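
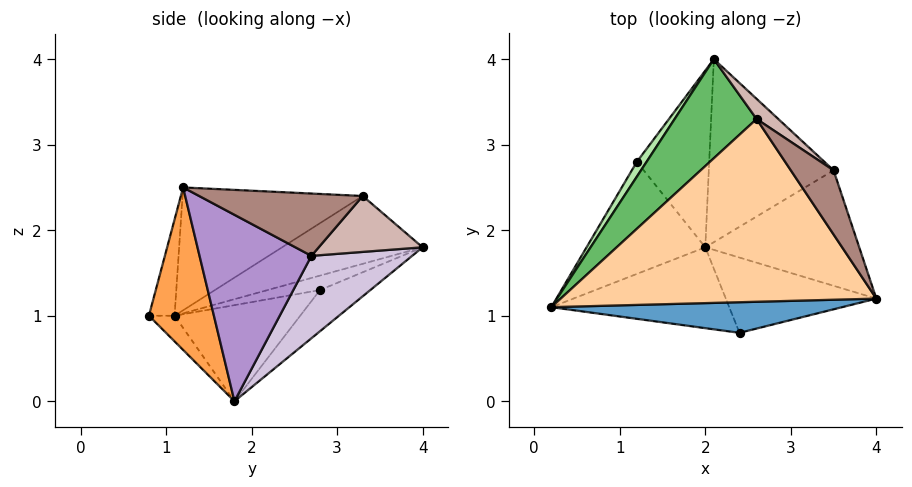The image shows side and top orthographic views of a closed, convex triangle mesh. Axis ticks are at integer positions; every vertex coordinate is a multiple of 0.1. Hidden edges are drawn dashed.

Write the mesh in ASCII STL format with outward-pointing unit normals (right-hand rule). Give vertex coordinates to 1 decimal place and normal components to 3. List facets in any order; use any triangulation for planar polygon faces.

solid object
 facet normal -0.125 -0.917 0.378
  outer loop
   vertex 2.4 0.8 1.0
   vertex 4.0 1.2 2.5
   vertex 0.2 1.1 1.0
  endloop
 endfacet
 facet normal -0.099 -0.723 -0.684
  outer loop
   vertex 2.4 0.8 1.0
   vertex 0.2 1.1 1.0
   vertex 2.0 1.8 0.0
  endloop
 endfacet
 facet normal 0.684 -0.360 -0.634
  outer loop
   vertex 2.4 0.8 1.0
   vertex 2.0 1.8 0.0
   vertex 4.0 1.2 2.5
  endloop
 endfacet
 facet normal -0.356 -0.194 0.914
  outer loop
   vertex 2.6 3.3 2.4
   vertex 0.2 1.1 1.0
   vertex 4.0 1.2 2.5
  endloop
 endfacet
 facet normal -0.624 0.201 0.755
  outer loop
   vertex 2.6 3.3 2.4
   vertex 2.1 4.0 1.8
   vertex 0.2 1.1 1.0
  endloop
 endfacet
 facet normal -0.773 0.363 0.521
  outer loop
   vertex 1.2 2.8 1.3
   vertex 0.2 1.1 1.0
   vertex 2.1 4.0 1.8
  endloop
 endfacet
 facet normal -0.561 0.452 -0.693
  outer loop
   vertex 1.2 2.8 1.3
   vertex 2.0 1.8 0.0
   vertex 0.2 1.1 1.0
  endloop
 endfacet
 facet normal -0.399 0.591 -0.701
  outer loop
   vertex 1.2 2.8 1.3
   vertex 2.1 4.0 1.8
   vertex 2.0 1.8 0.0
  endloop
 endfacet
 facet normal 0.768 -0.082 -0.635
  outer loop
   vertex 3.5 2.7 1.7
   vertex 4.0 1.2 2.5
   vertex 2.0 1.8 0.0
  endloop
 endfacet
 facet normal 0.460 0.549 -0.697
  outer loop
   vertex 3.5 2.7 1.7
   vertex 2.0 1.8 0.0
   vertex 2.1 4.0 1.8
  endloop
 endfacet
 facet normal 0.714 0.500 0.490
  outer loop
   vertex 3.5 2.7 1.7
   vertex 2.6 3.3 2.4
   vertex 4.0 1.2 2.5
  endloop
 endfacet
 facet normal 0.667 0.698 0.259
  outer loop
   vertex 3.5 2.7 1.7
   vertex 2.1 4.0 1.8
   vertex 2.6 3.3 2.4
  endloop
 endfacet
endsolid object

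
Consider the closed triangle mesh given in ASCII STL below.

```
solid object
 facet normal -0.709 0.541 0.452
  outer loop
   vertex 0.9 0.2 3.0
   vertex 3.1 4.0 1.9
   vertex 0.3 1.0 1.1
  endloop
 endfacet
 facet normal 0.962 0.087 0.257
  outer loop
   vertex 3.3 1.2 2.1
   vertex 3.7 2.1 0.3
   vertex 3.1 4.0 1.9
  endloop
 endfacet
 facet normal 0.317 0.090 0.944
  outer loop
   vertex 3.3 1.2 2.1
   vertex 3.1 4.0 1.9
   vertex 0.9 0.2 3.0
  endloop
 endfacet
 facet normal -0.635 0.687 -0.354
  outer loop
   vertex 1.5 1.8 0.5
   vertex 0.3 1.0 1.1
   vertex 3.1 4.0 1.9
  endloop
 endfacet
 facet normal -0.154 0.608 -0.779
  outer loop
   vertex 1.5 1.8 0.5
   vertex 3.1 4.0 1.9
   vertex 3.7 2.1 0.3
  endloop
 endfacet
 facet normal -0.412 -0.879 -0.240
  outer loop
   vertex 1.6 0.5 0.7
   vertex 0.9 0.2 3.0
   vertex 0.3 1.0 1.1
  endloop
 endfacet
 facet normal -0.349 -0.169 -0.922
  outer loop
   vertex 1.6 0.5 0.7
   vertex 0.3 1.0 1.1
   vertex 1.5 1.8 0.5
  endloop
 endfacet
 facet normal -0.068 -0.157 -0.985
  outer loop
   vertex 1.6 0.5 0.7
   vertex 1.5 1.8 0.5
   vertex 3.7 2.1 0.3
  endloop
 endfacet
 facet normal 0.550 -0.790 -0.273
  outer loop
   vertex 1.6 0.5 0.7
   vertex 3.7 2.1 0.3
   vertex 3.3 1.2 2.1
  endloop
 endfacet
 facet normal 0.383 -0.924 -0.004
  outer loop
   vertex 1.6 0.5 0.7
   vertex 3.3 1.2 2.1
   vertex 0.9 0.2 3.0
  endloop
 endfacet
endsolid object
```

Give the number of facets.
10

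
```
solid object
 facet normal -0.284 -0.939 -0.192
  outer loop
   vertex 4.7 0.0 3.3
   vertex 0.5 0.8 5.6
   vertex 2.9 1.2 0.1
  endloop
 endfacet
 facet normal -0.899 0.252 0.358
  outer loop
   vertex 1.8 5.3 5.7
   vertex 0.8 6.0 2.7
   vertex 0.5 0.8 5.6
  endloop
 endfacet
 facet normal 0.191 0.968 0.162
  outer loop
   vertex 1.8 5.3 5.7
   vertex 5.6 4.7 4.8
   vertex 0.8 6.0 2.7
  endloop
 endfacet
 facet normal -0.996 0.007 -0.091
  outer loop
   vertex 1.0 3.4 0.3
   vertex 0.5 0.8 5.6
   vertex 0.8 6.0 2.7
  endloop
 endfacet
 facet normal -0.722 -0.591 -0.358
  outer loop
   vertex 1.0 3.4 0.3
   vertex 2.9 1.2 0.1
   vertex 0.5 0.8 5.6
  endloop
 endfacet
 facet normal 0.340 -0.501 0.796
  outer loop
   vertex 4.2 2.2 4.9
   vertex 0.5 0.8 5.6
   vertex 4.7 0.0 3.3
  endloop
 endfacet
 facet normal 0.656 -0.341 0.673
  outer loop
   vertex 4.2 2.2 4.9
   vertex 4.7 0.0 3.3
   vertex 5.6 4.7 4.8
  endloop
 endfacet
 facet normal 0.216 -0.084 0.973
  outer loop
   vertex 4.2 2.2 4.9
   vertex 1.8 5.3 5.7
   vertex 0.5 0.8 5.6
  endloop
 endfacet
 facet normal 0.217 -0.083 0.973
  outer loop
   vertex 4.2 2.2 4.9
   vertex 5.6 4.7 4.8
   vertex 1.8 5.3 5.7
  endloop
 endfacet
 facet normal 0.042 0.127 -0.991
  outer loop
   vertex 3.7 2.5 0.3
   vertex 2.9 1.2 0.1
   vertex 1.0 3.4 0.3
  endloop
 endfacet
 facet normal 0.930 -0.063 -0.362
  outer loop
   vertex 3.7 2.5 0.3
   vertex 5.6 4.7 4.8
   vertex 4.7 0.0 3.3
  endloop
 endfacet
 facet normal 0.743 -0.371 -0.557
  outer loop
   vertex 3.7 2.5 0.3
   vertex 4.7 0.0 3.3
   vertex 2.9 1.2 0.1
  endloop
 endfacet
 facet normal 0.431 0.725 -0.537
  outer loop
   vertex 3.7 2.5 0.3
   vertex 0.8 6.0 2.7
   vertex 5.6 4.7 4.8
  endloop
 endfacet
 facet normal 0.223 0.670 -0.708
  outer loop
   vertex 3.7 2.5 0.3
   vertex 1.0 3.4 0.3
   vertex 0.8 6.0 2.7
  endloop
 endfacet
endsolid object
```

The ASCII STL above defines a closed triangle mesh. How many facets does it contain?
14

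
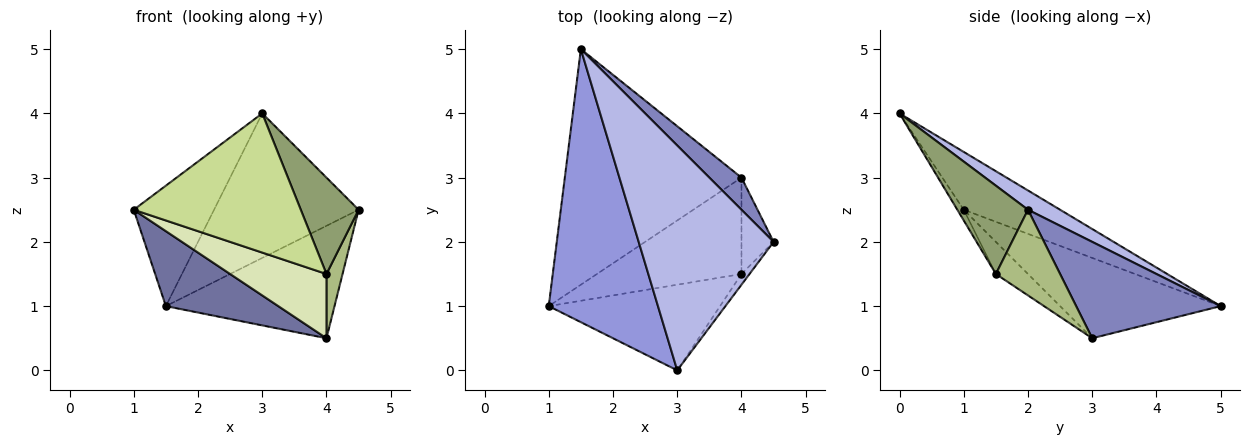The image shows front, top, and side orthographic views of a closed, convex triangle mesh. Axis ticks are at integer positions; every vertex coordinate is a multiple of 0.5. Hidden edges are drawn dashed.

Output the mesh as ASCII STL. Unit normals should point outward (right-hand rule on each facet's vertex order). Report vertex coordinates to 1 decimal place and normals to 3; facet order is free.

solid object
 facet normal -0.397 -0.278 -0.874
  outer loop
   vertex 4.0 3.0 0.5
   vertex 1.0 1.0 2.5
   vertex 1.5 5.0 1.0
  endloop
 endfacet
 facet normal 0.636 0.742 0.212
  outer loop
   vertex 4.0 3.0 0.5
   vertex 1.5 5.0 1.0
   vertex 4.5 2.0 2.5
  endloop
 endfacet
 facet normal -0.436 0.363 0.823
  outer loop
   vertex 3.0 0.0 4.0
   vertex 1.5 5.0 1.0
   vertex 1.0 1.0 2.5
  endloop
 endfacet
 facet normal 0.119 0.537 0.835
  outer loop
   vertex 3.0 0.0 4.0
   vertex 4.5 2.0 2.5
   vertex 1.5 5.0 1.0
  endloop
 endfacet
 facet normal 0.772 -0.632 -0.070
  outer loop
   vertex 4.0 1.5 1.5
   vertex 4.5 2.0 2.5
   vertex 3.0 0.0 4.0
  endloop
 endfacet
 facet normal 0.912 -0.228 -0.342
  outer loop
   vertex 4.0 1.5 1.5
   vertex 4.0 3.0 0.5
   vertex 4.5 2.0 2.5
  endloop
 endfacet
 facet normal -0.033 -0.851 -0.524
  outer loop
   vertex 4.0 1.5 1.5
   vertex 3.0 0.0 4.0
   vertex 1.0 1.0 2.5
  endloop
 endfacet
 facet normal -0.182 -0.545 -0.818
  outer loop
   vertex 4.0 1.5 1.5
   vertex 1.0 1.0 2.5
   vertex 4.0 3.0 0.5
  endloop
 endfacet
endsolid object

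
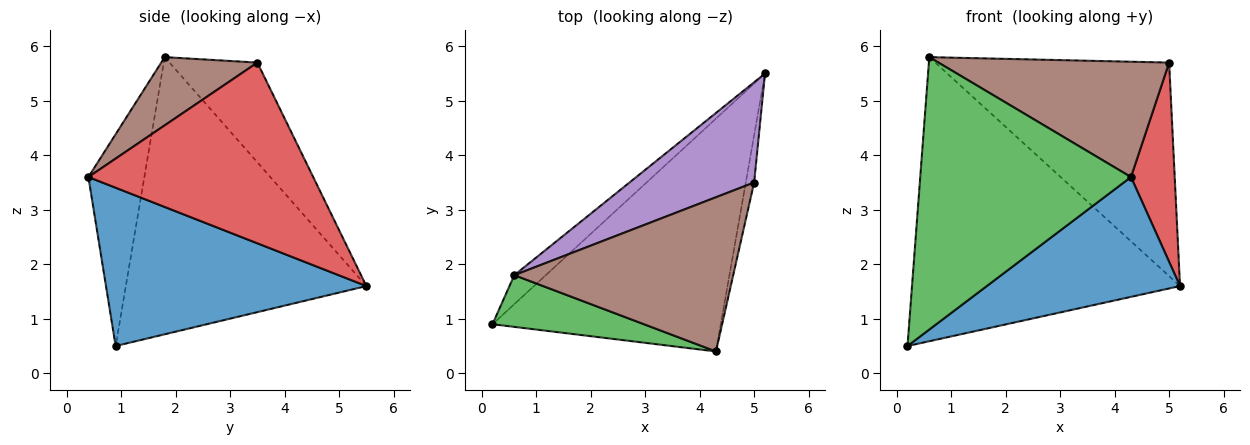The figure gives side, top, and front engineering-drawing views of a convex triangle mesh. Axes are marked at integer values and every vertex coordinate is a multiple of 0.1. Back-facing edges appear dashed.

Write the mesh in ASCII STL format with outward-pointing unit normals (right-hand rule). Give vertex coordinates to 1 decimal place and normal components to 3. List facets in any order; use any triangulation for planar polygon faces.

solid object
 facet normal 0.525 -0.389 -0.757
  outer loop
   vertex 4.3 0.4 3.6
   vertex 0.2 0.9 0.5
   vertex 5.2 5.5 1.6
  endloop
 endfacet
 facet normal -0.666 0.742 -0.076
  outer loop
   vertex 0.6 1.8 5.8
   vertex 5.2 5.5 1.6
   vertex 0.2 0.9 0.5
  endloop
 endfacet
 facet normal -0.252 -0.951 0.180
  outer loop
   vertex 0.6 1.8 5.8
   vertex 0.2 0.9 0.5
   vertex 4.3 0.4 3.6
  endloop
 endfacet
 facet normal 0.981 -0.191 -0.045
  outer loop
   vertex 5.0 3.5 5.7
   vertex 4.3 0.4 3.6
   vertex 5.2 5.5 1.6
  endloop
 endfacet
 facet normal -0.322 0.857 0.402
  outer loop
   vertex 5.0 3.5 5.7
   vertex 5.2 5.5 1.6
   vertex 0.6 1.8 5.8
  endloop
 endfacet
 facet normal 0.242 -0.581 0.777
  outer loop
   vertex 5.0 3.5 5.7
   vertex 0.6 1.8 5.8
   vertex 4.3 0.4 3.6
  endloop
 endfacet
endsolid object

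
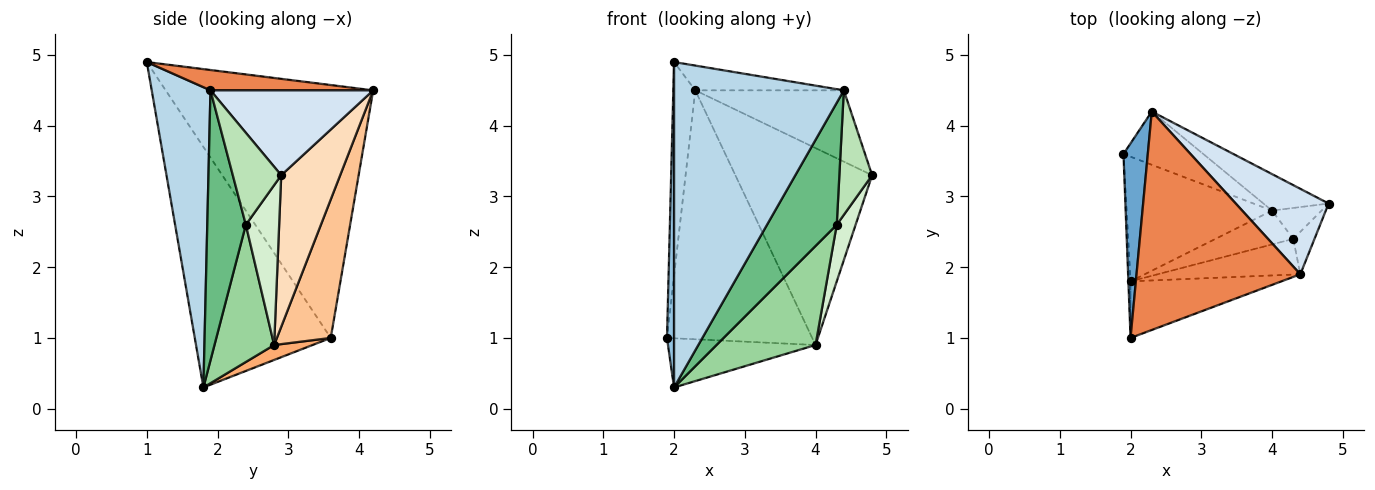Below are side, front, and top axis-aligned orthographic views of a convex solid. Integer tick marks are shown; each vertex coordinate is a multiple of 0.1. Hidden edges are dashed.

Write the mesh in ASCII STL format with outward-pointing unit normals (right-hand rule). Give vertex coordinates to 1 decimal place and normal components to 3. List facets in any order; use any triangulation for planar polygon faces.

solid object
 facet normal -0.990 0.105 0.095
  outer loop
   vertex 2.3 4.2 4.5
   vertex 1.9 3.6 1.0
   vertex 2.0 1.0 4.9
  endloop
 endfacet
 facet normal -0.999 -0.052 -0.009
  outer loop
   vertex 2.0 1.8 0.3
   vertex 2.0 1.0 4.9
   vertex 1.9 3.6 1.0
  endloop
 endfacet
 facet normal 0.323 -0.933 -0.162
  outer loop
   vertex 4.4 1.9 4.5
   vertex 2.0 1.0 4.9
   vertex 2.0 1.8 0.3
  endloop
 endfacet
 facet normal 0.574 0.524 0.629
  outer loop
   vertex 4.4 1.9 4.5
   vertex 4.8 2.9 3.3
   vertex 2.3 4.2 4.5
  endloop
 endfacet
 facet normal 0.122 0.112 0.986
  outer loop
   vertex 4.4 1.9 4.5
   vertex 2.3 4.2 4.5
   vertex 2.0 1.0 4.9
  endloop
 endfacet
 facet normal 0.095 0.365 -0.926
  outer loop
   vertex 4.0 2.8 0.9
   vertex 2.0 1.8 0.3
   vertex 1.9 3.6 1.0
  endloop
 endfacet
 facet normal 0.341 0.919 -0.197
  outer loop
   vertex 4.0 2.8 0.9
   vertex 1.9 3.6 1.0
   vertex 2.3 4.2 4.5
  endloop
 endfacet
 facet normal 0.390 0.905 -0.168
  outer loop
   vertex 4.0 2.8 0.9
   vertex 2.3 4.2 4.5
   vertex 4.8 2.9 3.3
  endloop
 endfacet
 facet normal 0.469 -0.848 -0.248
  outer loop
   vertex 4.3 2.4 2.6
   vertex 4.4 1.9 4.5
   vertex 2.0 1.8 0.3
  endloop
 endfacet
 facet normal 0.495 -0.822 -0.281
  outer loop
   vertex 4.3 2.4 2.6
   vertex 2.0 1.8 0.3
   vertex 4.0 2.8 0.9
  endloop
 endfacet
 facet normal 0.813 -0.551 -0.188
  outer loop
   vertex 4.3 2.4 2.6
   vertex 4.8 2.9 3.3
   vertex 4.4 1.9 4.5
  endloop
 endfacet
 facet normal 0.840 -0.476 -0.260
  outer loop
   vertex 4.3 2.4 2.6
   vertex 4.0 2.8 0.9
   vertex 4.8 2.9 3.3
  endloop
 endfacet
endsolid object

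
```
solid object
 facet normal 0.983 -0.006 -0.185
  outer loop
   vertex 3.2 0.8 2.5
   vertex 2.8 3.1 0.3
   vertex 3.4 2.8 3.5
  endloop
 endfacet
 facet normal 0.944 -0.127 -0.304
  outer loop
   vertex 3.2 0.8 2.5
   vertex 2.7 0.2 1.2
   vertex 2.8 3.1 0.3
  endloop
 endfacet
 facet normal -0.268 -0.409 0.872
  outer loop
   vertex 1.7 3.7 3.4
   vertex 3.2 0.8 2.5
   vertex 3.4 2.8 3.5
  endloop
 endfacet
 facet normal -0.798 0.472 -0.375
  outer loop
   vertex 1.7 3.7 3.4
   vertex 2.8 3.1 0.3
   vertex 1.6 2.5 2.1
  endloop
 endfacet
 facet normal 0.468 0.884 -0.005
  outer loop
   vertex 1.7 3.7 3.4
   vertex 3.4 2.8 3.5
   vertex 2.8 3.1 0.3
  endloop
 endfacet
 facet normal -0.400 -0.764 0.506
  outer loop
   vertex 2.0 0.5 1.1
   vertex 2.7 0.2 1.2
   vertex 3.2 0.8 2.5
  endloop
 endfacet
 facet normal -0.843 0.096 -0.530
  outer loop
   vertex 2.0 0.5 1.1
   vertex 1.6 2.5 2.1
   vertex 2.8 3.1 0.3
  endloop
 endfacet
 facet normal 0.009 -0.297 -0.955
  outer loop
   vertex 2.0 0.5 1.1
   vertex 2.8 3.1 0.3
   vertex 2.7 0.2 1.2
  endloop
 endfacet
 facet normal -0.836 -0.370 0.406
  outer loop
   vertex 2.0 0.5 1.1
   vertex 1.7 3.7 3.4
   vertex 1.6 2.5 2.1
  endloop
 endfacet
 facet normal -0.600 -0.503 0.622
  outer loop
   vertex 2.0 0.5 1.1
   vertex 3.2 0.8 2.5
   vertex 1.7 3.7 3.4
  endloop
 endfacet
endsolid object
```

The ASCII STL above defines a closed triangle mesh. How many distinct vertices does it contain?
7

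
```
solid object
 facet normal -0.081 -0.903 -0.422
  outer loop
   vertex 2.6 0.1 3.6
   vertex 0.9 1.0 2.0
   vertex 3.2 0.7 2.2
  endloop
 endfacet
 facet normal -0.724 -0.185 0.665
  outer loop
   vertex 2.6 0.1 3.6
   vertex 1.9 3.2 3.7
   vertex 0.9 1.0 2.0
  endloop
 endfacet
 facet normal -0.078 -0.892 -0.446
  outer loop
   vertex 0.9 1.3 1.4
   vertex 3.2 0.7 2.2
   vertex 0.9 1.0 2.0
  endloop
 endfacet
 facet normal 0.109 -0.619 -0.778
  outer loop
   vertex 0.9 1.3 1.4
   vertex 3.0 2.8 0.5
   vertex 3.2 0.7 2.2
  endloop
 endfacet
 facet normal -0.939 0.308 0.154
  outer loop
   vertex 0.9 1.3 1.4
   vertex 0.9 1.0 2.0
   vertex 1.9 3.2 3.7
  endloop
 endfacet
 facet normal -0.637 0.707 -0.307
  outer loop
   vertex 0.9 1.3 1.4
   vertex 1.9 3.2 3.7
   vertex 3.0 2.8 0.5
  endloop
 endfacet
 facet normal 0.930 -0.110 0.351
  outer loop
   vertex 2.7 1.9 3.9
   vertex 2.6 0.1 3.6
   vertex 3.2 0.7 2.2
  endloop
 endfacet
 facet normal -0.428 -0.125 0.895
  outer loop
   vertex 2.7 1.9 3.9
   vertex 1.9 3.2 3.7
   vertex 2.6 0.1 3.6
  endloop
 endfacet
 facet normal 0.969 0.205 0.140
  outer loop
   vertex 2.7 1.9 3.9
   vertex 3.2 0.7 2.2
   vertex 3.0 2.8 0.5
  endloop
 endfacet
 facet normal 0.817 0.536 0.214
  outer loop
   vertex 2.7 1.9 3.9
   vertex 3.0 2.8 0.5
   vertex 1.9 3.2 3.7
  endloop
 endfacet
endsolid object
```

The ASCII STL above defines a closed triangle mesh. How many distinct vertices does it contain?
7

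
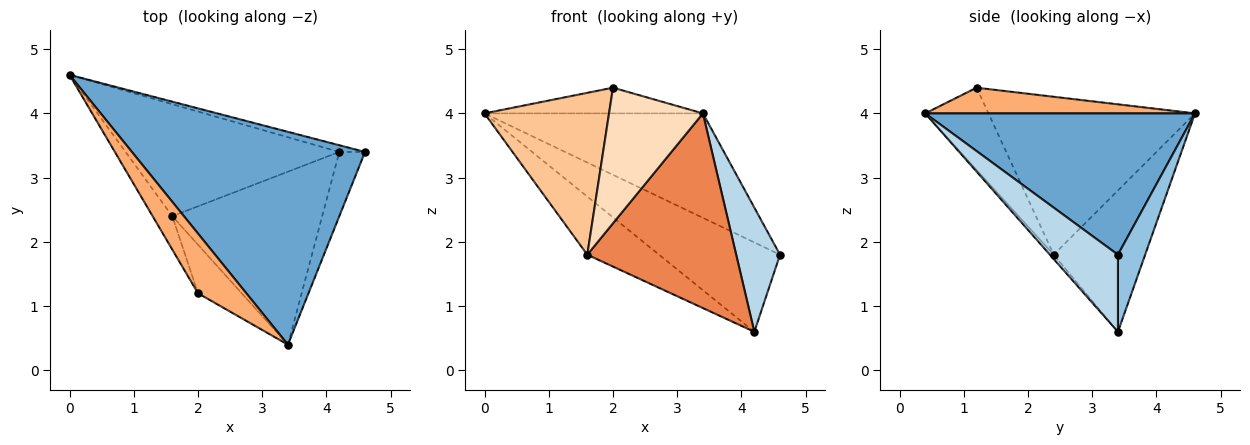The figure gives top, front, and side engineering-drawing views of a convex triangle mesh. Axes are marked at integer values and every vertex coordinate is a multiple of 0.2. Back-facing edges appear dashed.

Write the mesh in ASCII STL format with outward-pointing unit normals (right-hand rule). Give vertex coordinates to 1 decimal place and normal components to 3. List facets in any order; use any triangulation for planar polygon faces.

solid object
 facet normal 0.478 0.387 0.788
  outer loop
   vertex 3.4 0.4 4.0
   vertex 4.6 3.4 1.8
   vertex 0.0 4.6 4.0
  endloop
 endfacet
 facet normal 0.219 0.973 -0.073
  outer loop
   vertex 4.2 3.4 0.6
   vertex 0.0 4.6 4.0
   vertex 4.6 3.4 1.8
  endloop
 endfacet
 facet normal 0.809 -0.522 -0.270
  outer loop
   vertex 4.2 3.4 0.6
   vertex 4.6 3.4 1.8
   vertex 3.4 0.4 4.0
  endloop
 endfacet
 facet normal -0.506 0.397 -0.765
  outer loop
   vertex 1.6 2.4 1.8
   vertex 0.0 4.6 4.0
   vertex 4.2 3.4 0.6
  endloop
 endfacet
 facet normal -0.019 -0.747 -0.664
  outer loop
   vertex 1.6 2.4 1.8
   vertex 4.2 3.4 0.6
   vertex 3.4 0.4 4.0
  endloop
 endfacet
 facet normal 0.439 0.355 0.825
  outer loop
   vertex 2.0 1.2 4.4
   vertex 3.4 0.4 4.0
   vertex 0.0 4.6 4.0
  endloop
 endfacet
 facet normal -0.852 -0.513 -0.106
  outer loop
   vertex 2.0 1.2 4.4
   vertex 0.0 4.6 4.0
   vertex 1.6 2.4 1.8
  endloop
 endfacet
 facet normal -0.536 -0.795 -0.285
  outer loop
   vertex 2.0 1.2 4.4
   vertex 1.6 2.4 1.8
   vertex 3.4 0.4 4.0
  endloop
 endfacet
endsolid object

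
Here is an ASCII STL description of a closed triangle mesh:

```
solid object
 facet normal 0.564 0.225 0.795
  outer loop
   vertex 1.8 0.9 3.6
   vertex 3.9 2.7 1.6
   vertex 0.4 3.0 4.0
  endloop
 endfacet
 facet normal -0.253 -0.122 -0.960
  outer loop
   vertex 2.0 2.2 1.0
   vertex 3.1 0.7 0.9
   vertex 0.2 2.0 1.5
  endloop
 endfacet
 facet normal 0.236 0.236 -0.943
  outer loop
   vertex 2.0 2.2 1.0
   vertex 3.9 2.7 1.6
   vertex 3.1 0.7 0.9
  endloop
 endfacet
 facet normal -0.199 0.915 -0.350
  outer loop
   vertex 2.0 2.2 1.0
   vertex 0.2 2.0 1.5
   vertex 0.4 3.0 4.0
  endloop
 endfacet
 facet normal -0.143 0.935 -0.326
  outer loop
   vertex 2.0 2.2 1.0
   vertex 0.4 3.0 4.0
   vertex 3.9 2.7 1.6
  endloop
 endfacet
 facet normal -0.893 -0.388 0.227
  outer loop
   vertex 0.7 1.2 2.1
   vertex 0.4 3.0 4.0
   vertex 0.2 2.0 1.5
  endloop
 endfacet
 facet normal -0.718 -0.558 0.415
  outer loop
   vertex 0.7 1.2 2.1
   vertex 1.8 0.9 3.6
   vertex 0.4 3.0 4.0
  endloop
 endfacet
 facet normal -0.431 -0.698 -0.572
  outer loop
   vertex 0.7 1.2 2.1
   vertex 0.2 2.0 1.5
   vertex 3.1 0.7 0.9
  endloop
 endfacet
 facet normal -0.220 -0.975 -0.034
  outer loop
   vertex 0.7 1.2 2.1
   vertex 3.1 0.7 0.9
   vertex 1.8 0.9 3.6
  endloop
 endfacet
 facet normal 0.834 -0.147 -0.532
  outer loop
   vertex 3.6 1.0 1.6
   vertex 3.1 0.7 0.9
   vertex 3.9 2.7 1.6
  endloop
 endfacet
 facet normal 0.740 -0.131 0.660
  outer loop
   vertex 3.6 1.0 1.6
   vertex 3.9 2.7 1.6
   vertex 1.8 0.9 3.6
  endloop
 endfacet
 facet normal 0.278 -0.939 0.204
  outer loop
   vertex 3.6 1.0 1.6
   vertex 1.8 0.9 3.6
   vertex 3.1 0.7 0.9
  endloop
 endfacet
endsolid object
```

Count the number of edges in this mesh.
18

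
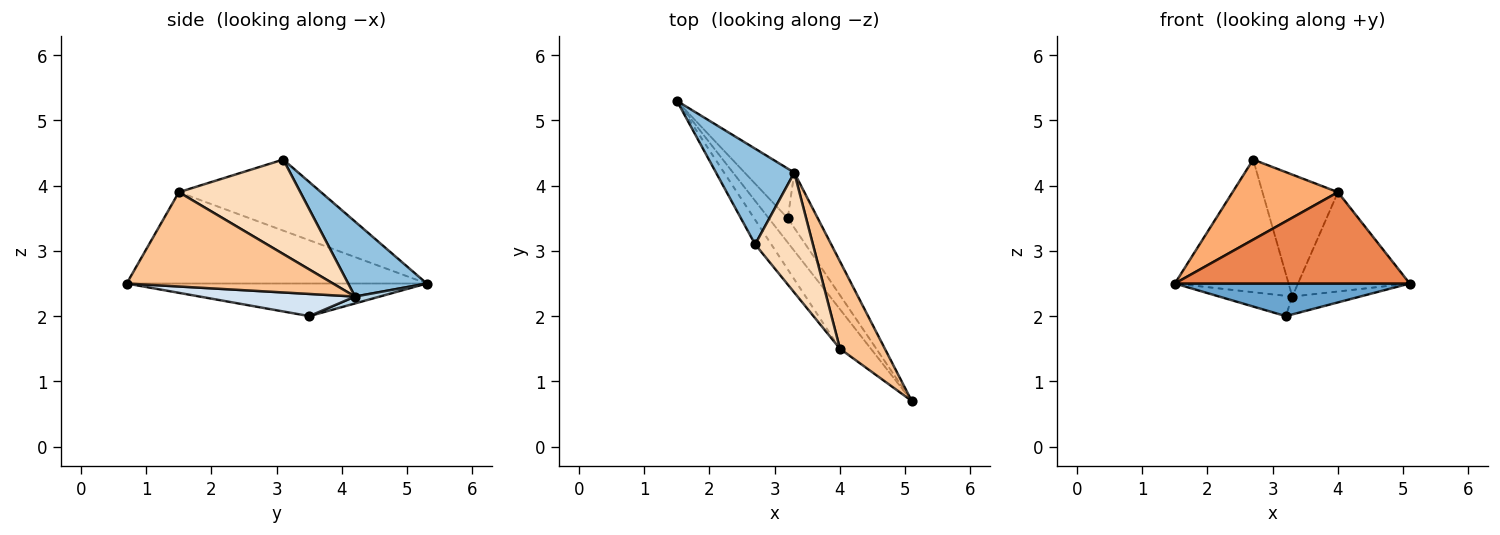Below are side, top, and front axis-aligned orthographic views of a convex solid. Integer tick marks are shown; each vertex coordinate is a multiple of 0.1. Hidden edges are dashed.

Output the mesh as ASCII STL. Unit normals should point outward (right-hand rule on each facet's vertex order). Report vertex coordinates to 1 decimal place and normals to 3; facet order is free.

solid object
 facet normal -0.716 -0.560 -0.417
  outer loop
   vertex 3.2 3.5 2.0
   vertex 5.1 0.7 2.5
   vertex 1.5 5.3 2.5
  endloop
 endfacet
 facet normal 0.489 0.707 0.510
  outer loop
   vertex 3.3 4.2 2.3
   vertex 1.5 5.3 2.5
   vertex 2.7 3.1 4.4
  endloop
 endfacet
 facet normal 0.127 0.375 -0.918
  outer loop
   vertex 3.3 4.2 2.3
   vertex 3.2 3.5 2.0
   vertex 1.5 5.3 2.5
  endloop
 endfacet
 facet normal 0.575 0.251 -0.778
  outer loop
   vertex 3.3 4.2 2.3
   vertex 5.1 0.7 2.5
   vertex 3.2 3.5 2.0
  endloop
 endfacet
 facet normal -0.761 -0.596 -0.258
  outer loop
   vertex 4.0 1.5 3.9
   vertex 1.5 5.3 2.5
   vertex 5.1 0.7 2.5
  endloop
 endfacet
 facet normal -0.790 -0.586 -0.179
  outer loop
   vertex 4.0 1.5 3.9
   vertex 2.7 3.1 4.4
   vertex 1.5 5.3 2.5
  endloop
 endfacet
 facet normal 0.811 0.439 0.386
  outer loop
   vertex 4.0 1.5 3.9
   vertex 5.1 0.7 2.5
   vertex 3.3 4.2 2.3
  endloop
 endfacet
 facet normal 0.754 0.468 0.461
  outer loop
   vertex 4.0 1.5 3.9
   vertex 3.3 4.2 2.3
   vertex 2.7 3.1 4.4
  endloop
 endfacet
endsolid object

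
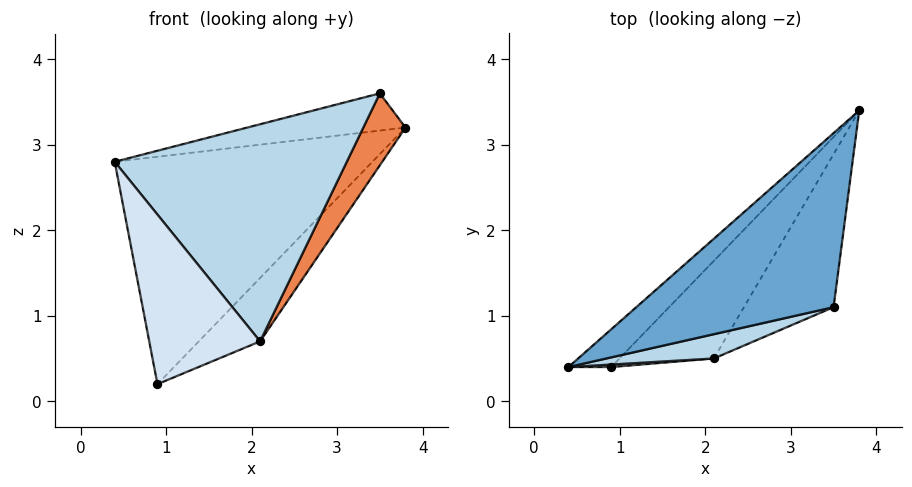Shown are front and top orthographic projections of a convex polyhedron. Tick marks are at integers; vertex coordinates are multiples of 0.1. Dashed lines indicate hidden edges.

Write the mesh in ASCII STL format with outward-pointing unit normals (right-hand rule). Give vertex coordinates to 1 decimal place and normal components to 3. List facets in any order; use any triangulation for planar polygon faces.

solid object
 facet normal -0.287 0.200 0.937
  outer loop
   vertex 3.5 1.1 3.6
   vertex 3.8 3.4 3.2
   vertex 0.4 0.4 2.8
  endloop
 endfacet
 facet normal -0.648 0.751 -0.125
  outer loop
   vertex 0.9 0.4 0.2
   vertex 0.4 0.4 2.8
   vertex 3.8 3.4 3.2
  endloop
 endfacet
 facet normal 0.192 -0.975 0.109
  outer loop
   vertex 2.1 0.5 0.7
   vertex 3.5 1.1 3.6
   vertex 0.4 0.4 2.8
  endloop
 endfacet
 facet normal 0.077 -0.997 0.015
  outer loop
   vertex 2.1 0.5 0.7
   vertex 0.4 0.4 2.8
   vertex 0.9 0.4 0.2
  endloop
 endfacet
 facet normal 0.899 -0.186 -0.396
  outer loop
   vertex 2.1 0.5 0.7
   vertex 3.8 3.4 3.2
   vertex 3.5 1.1 3.6
  endloop
 endfacet
 facet normal 0.291 0.521 -0.802
  outer loop
   vertex 2.1 0.5 0.7
   vertex 0.9 0.4 0.2
   vertex 3.8 3.4 3.2
  endloop
 endfacet
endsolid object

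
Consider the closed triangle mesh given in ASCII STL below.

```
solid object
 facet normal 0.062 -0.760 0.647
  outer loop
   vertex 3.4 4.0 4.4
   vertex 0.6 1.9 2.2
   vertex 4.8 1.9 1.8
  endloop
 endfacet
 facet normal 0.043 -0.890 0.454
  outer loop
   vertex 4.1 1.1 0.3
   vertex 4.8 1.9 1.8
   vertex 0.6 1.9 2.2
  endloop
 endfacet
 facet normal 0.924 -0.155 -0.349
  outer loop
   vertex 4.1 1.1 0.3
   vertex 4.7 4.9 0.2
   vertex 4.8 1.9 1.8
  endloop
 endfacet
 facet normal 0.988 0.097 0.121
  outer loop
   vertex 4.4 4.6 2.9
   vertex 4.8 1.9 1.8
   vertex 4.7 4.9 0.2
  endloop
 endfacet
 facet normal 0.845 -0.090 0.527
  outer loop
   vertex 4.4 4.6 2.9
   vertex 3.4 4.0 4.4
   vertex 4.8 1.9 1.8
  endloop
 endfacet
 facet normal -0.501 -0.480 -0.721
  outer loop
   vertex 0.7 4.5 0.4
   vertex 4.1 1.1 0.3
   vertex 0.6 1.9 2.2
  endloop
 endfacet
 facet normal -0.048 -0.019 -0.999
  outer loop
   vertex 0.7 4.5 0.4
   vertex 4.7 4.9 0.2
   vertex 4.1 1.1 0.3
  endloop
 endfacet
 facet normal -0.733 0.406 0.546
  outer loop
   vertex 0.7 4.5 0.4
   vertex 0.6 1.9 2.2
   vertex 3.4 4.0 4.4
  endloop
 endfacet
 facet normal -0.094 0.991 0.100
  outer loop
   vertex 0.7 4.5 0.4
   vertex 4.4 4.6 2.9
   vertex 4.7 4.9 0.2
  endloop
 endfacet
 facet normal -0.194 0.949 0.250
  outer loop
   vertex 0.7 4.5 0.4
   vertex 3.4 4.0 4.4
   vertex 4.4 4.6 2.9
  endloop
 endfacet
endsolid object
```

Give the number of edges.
15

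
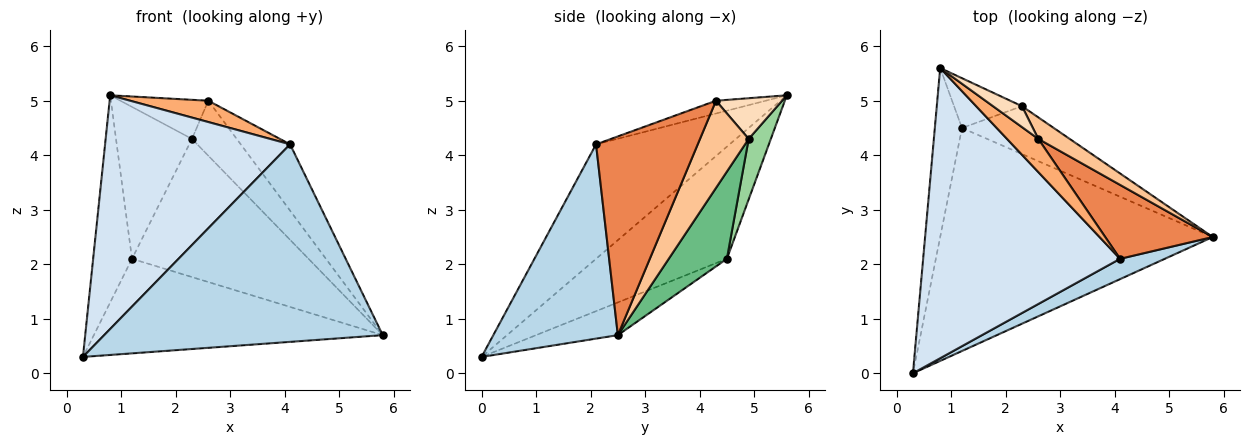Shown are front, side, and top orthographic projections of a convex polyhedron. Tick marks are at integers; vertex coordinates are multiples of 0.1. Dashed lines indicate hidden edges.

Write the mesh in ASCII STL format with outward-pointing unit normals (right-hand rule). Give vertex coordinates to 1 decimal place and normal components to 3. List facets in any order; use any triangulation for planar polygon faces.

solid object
 facet normal -0.110 0.388 -0.915
  outer loop
   vertex 1.2 4.5 2.1
   vertex 5.8 2.5 0.7
   vertex 0.3 0.0 0.3
  endloop
 endfacet
 facet normal -0.934 0.277 -0.226
  outer loop
   vertex 1.2 4.5 2.1
   vertex 0.3 0.0 0.3
   vertex 0.8 5.6 5.1
  endloop
 endfacet
 facet normal 0.406 -0.909 0.093
  outer loop
   vertex 4.1 2.1 4.2
   vertex 0.3 0.0 0.3
   vertex 5.8 2.5 0.7
  endloop
 endfacet
 facet normal -0.412 -0.571 0.710
  outer loop
   vertex 4.1 2.1 4.2
   vertex 0.8 5.6 5.1
   vertex 0.3 0.0 0.3
  endloop
 endfacet
 facet normal 0.809 0.392 0.438
  outer loop
   vertex 2.6 4.3 5.0
   vertex 4.1 2.1 4.2
   vertex 5.8 2.5 0.7
  endloop
 endfacet
 facet normal -0.325 -0.511 0.796
  outer loop
   vertex 2.6 4.3 5.0
   vertex 0.8 5.6 5.1
   vertex 4.1 2.1 4.2
  endloop
 endfacet
 facet normal 0.712 0.654 0.256
  outer loop
   vertex 2.3 4.9 4.3
   vertex 2.6 4.3 5.0
   vertex 5.8 2.5 0.7
  endloop
 endfacet
 facet normal 0.553 0.735 0.393
  outer loop
   vertex 2.3 4.9 4.3
   vertex 0.8 5.6 5.1
   vertex 2.6 4.3 5.0
  endloop
 endfacet
 facet normal 0.297 0.902 -0.313
  outer loop
   vertex 2.3 4.9 4.3
   vertex 5.8 2.5 0.7
   vertex 1.2 4.5 2.1
  endloop
 endfacet
 facet normal 0.267 0.916 -0.300
  outer loop
   vertex 2.3 4.9 4.3
   vertex 1.2 4.5 2.1
   vertex 0.8 5.6 5.1
  endloop
 endfacet
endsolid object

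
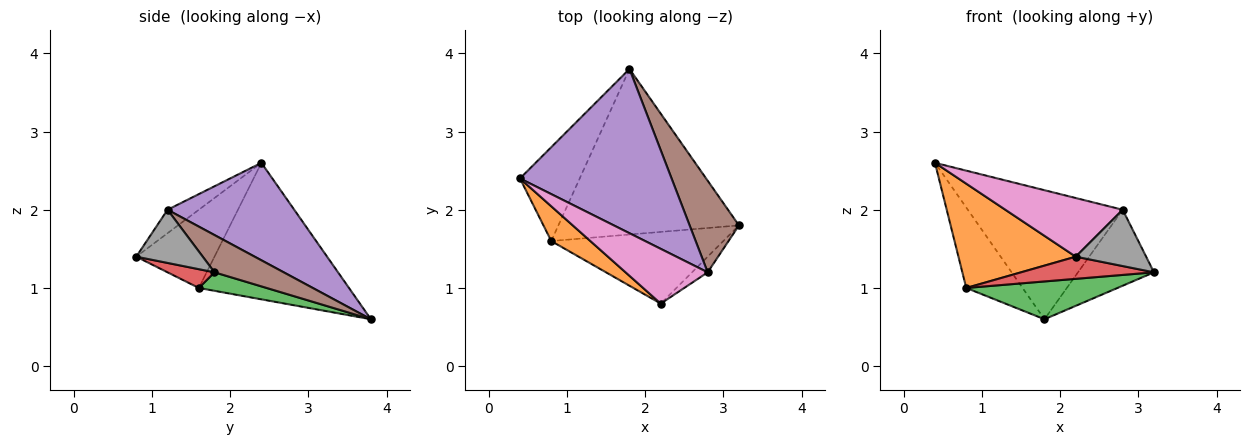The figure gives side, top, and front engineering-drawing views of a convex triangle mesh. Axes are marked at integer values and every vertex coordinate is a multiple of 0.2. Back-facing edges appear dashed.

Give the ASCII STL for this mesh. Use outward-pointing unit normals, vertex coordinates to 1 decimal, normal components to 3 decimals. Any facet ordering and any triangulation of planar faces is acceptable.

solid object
 facet normal -0.866 0.325 -0.379
  outer loop
   vertex 0.8 1.6 1.0
   vertex 0.4 2.4 2.6
   vertex 1.8 3.8 0.6
  endloop
 endfacet
 facet normal -0.535 -0.802 0.267
  outer loop
   vertex 0.8 1.6 1.0
   vertex 2.2 0.8 1.4
   vertex 0.4 2.4 2.6
  endloop
 endfacet
 facet normal 0.099 -0.222 -0.970
  outer loop
   vertex 0.8 1.6 1.0
   vertex 1.8 3.8 0.6
   vertex 3.2 1.8 1.2
  endloop
 endfacet
 facet normal 0.104 -0.294 -0.950
  outer loop
   vertex 0.8 1.6 1.0
   vertex 3.2 1.8 1.2
   vertex 2.2 0.8 1.4
  endloop
 endfacet
 facet normal 0.451 0.551 0.702
  outer loop
   vertex 2.8 1.2 2.0
   vertex 1.8 3.8 0.6
   vertex 0.4 2.4 2.6
  endloop
 endfacet
 facet normal 0.503 0.552 0.665
  outer loop
   vertex 2.8 1.2 2.0
   vertex 3.2 1.8 1.2
   vertex 1.8 3.8 0.6
  endloop
 endfacet
 facet normal -0.191 -0.718 0.670
  outer loop
   vertex 2.8 1.2 2.0
   vertex 0.4 2.4 2.6
   vertex 2.2 0.8 1.4
  endloop
 endfacet
 facet normal 0.673 -0.713 -0.198
  outer loop
   vertex 2.8 1.2 2.0
   vertex 2.2 0.8 1.4
   vertex 3.2 1.8 1.2
  endloop
 endfacet
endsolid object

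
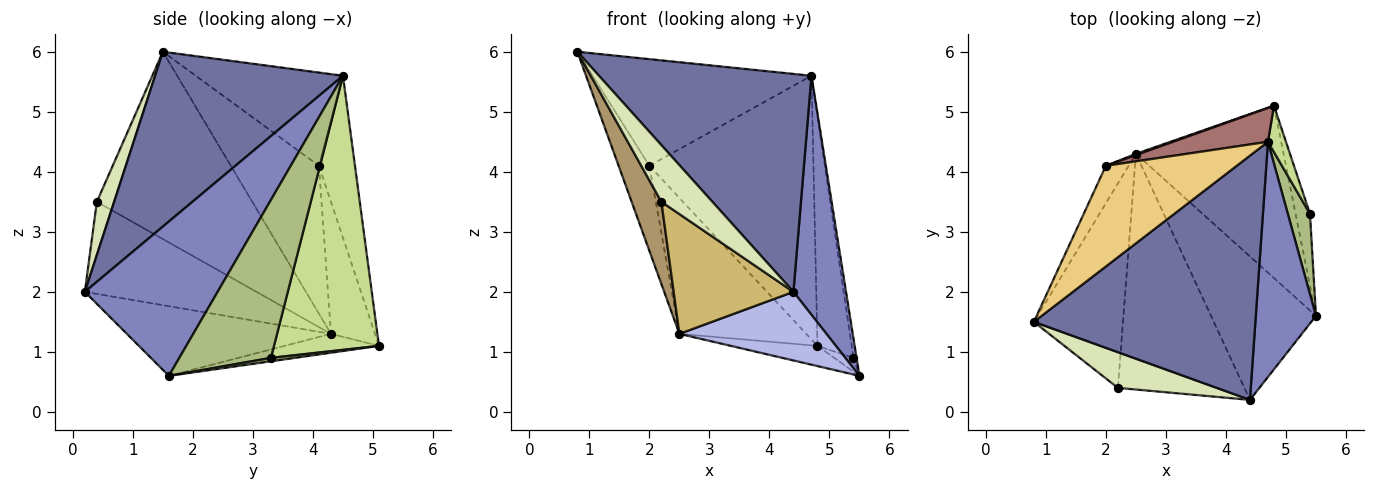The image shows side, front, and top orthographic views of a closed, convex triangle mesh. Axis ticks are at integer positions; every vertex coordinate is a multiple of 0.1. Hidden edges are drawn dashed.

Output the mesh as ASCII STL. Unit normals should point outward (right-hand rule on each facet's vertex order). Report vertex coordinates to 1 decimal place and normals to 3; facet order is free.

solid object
 facet normal 0.507 -0.574 0.643
  outer loop
   vertex 4.7 4.5 5.6
   vertex 0.8 1.5 6.0
   vertex 4.4 0.2 2.0
  endloop
 endfacet
 facet normal 0.874 -0.346 0.341
  outer loop
   vertex 4.7 4.5 5.6
   vertex 4.4 0.2 2.0
   vertex 5.5 1.6 0.6
  endloop
 endfacet
 facet normal -0.126 0.116 -0.985
  outer loop
   vertex 2.5 4.3 1.3
   vertex 4.8 5.1 1.1
   vertex 5.5 1.6 0.6
  endloop
 endfacet
 facet normal -0.514 -0.370 -0.774
  outer loop
   vertex 2.5 4.3 1.3
   vertex 5.5 1.6 0.6
   vertex 4.4 0.2 2.0
  endloop
 endfacet
 facet normal 0.228 0.182 -0.957
  outer loop
   vertex 5.4 3.3 0.9
   vertex 5.5 1.6 0.6
   vertex 4.8 5.1 1.1
  endloop
 endfacet
 facet normal 0.990 0.034 0.139
  outer loop
   vertex 5.4 3.3 0.9
   vertex 4.7 4.5 5.6
   vertex 5.5 1.6 0.6
  endloop
 endfacet
 facet normal 0.949 0.309 0.062
  outer loop
   vertex 5.4 3.3 0.9
   vertex 4.8 5.1 1.1
   vertex 4.7 4.5 5.6
  endloop
 endfacet
 facet normal 0.275 -0.814 0.512
  outer loop
   vertex 2.2 0.4 3.5
   vertex 4.4 0.2 2.0
   vertex 0.8 1.5 6.0
  endloop
 endfacet
 facet normal -0.890 -0.170 -0.423
  outer loop
   vertex 2.2 0.4 3.5
   vertex 0.8 1.5 6.0
   vertex 2.5 4.3 1.3
  endloop
 endfacet
 facet normal -0.544 -0.380 -0.748
  outer loop
   vertex 2.2 0.4 3.5
   vertex 2.5 4.3 1.3
   vertex 4.4 0.2 2.0
  endloop
 endfacet
 facet normal -0.439 0.653 0.617
  outer loop
   vertex 2.0 4.1 4.1
   vertex 0.8 1.5 6.0
   vertex 4.7 4.5 5.6
  endloop
 endfacet
 facet normal -0.934 0.326 -0.144
  outer loop
   vertex 2.0 4.1 4.1
   vertex 2.5 4.3 1.3
   vertex 0.8 1.5 6.0
  endloop
 endfacet
 facet normal -0.213 0.969 0.124
  outer loop
   vertex 2.0 4.1 4.1
   vertex 4.7 4.5 5.6
   vertex 4.8 5.1 1.1
  endloop
 endfacet
 facet normal -0.328 0.945 0.009
  outer loop
   vertex 2.0 4.1 4.1
   vertex 4.8 5.1 1.1
   vertex 2.5 4.3 1.3
  endloop
 endfacet
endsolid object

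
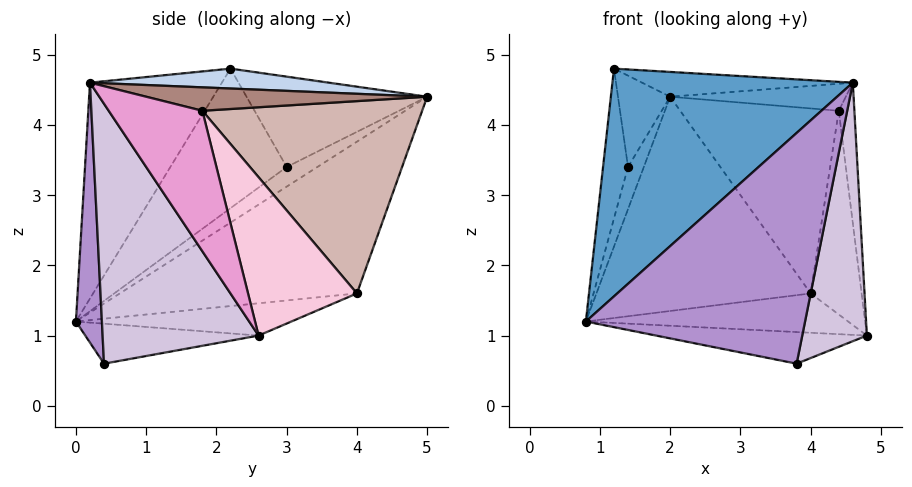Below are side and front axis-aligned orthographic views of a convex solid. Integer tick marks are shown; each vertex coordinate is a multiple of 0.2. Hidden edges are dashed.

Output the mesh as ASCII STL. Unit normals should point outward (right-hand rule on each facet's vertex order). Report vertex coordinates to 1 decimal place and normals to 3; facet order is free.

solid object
 facet normal -0.414 -0.755 0.508
  outer loop
   vertex 4.6 0.2 4.6
   vertex 1.2 2.2 4.8
   vertex 0.8 0.0 1.2
  endloop
 endfacet
 facet normal 0.121 0.107 0.987
  outer loop
   vertex 4.6 0.2 4.6
   vertex 2.0 5.0 4.4
   vertex 1.2 2.2 4.8
  endloop
 endfacet
 facet normal -0.224 0.273 -0.936
  outer loop
   vertex 4.0 4.0 1.6
   vertex 4.8 2.6 1.0
   vertex 0.8 0.0 1.2
  endloop
 endfacet
 facet normal -0.588 0.531 -0.610
  outer loop
   vertex 4.0 4.0 1.6
   vertex 0.8 0.0 1.2
   vertex 2.0 5.0 4.4
  endloop
 endfacet
 facet normal -0.831 0.427 -0.356
  outer loop
   vertex 1.4 3.0 3.4
   vertex 2.0 5.0 4.4
   vertex 0.8 0.0 1.2
  endloop
 endfacet
 facet normal -0.978 0.210 -0.020
  outer loop
   vertex 1.4 3.0 3.4
   vertex 0.8 0.0 1.2
   vertex 1.2 2.2 4.8
  endloop
 endfacet
 facet normal -0.960 0.277 0.021
  outer loop
   vertex 1.4 3.0 3.4
   vertex 1.2 2.2 4.8
   vertex 2.0 5.0 4.4
  endloop
 endfacet
 facet normal -0.223 0.272 -0.936
  outer loop
   vertex 3.8 0.4 0.6
   vertex 0.8 0.0 1.2
   vertex 4.8 2.6 1.0
  endloop
 endfacet
 facet normal 0.117 -0.990 -0.073
  outer loop
   vertex 3.8 0.4 0.6
   vertex 4.6 0.2 4.6
   vertex 0.8 0.0 1.2
  endloop
 endfacet
 facet normal 0.905 -0.375 -0.200
  outer loop
   vertex 3.8 0.4 0.6
   vertex 4.8 2.6 1.0
   vertex 4.6 0.2 4.6
  endloop
 endfacet
 facet normal 0.431 0.269 0.861
  outer loop
   vertex 4.4 1.8 4.2
   vertex 2.0 5.0 4.4
   vertex 4.6 0.2 4.6
  endloop
 endfacet
 facet normal 0.761 0.549 0.347
  outer loop
   vertex 4.4 1.8 4.2
   vertex 4.0 4.0 1.6
   vertex 2.0 5.0 4.4
  endloop
 endfacet
 facet normal 0.973 0.162 0.162
  outer loop
   vertex 4.4 1.8 4.2
   vertex 4.6 0.2 4.6
   vertex 4.8 2.6 1.0
  endloop
 endfacet
 facet normal 0.885 0.414 0.214
  outer loop
   vertex 4.4 1.8 4.2
   vertex 4.8 2.6 1.0
   vertex 4.0 4.0 1.6
  endloop
 endfacet
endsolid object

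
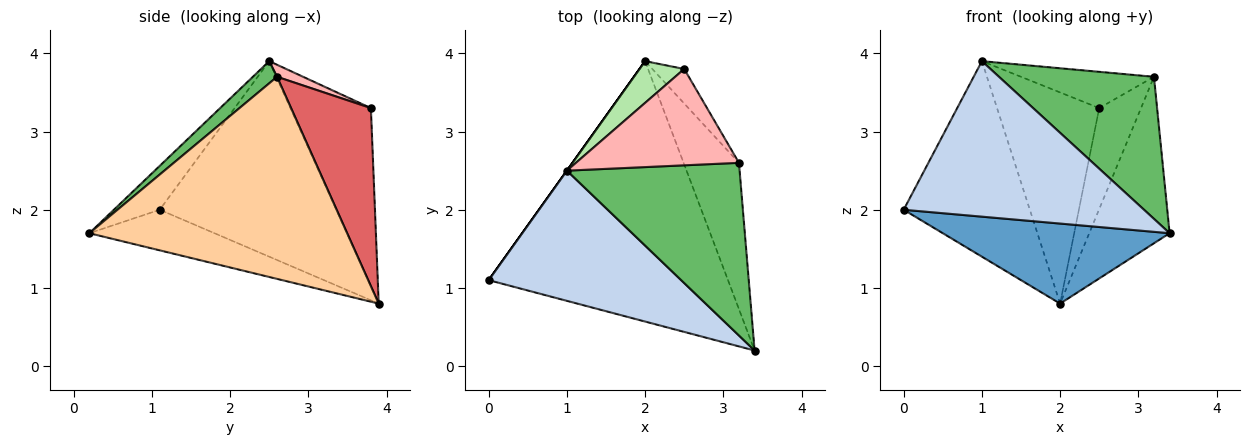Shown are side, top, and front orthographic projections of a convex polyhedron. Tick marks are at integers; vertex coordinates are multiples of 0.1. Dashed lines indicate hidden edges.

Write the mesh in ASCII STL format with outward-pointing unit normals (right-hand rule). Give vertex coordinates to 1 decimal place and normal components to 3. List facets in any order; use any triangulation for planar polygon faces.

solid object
 facet normal -0.160 -0.290 -0.944
  outer loop
   vertex 2.0 3.9 0.8
   vertex 3.4 0.2 1.7
   vertex 0.0 1.1 2.0
  endloop
 endfacet
 facet normal -0.145 -0.759 0.635
  outer loop
   vertex 1.0 2.5 3.9
   vertex 0.0 1.1 2.0
   vertex 3.4 0.2 1.7
  endloop
 endfacet
 facet normal -0.814 0.581 0.000
  outer loop
   vertex 1.0 2.5 3.9
   vertex 2.0 3.9 0.8
   vertex 0.0 1.1 2.0
  endloop
 endfacet
 facet normal 0.924 0.288 -0.253
  outer loop
   vertex 3.2 2.6 3.7
   vertex 3.4 0.2 1.7
   vertex 2.0 3.9 0.8
  endloop
 endfacet
 facet normal 0.099 -0.632 0.769
  outer loop
   vertex 3.2 2.6 3.7
   vertex 1.0 2.5 3.9
   vertex 3.4 0.2 1.7
  endloop
 endfacet
 facet normal -0.611 0.776 0.153
  outer loop
   vertex 2.5 3.8 3.3
   vertex 2.0 3.9 0.8
   vertex 1.0 2.5 3.9
  endloop
 endfacet
 facet normal 0.875 0.458 -0.157
  outer loop
   vertex 2.5 3.8 3.3
   vertex 3.2 2.6 3.7
   vertex 2.0 3.9 0.8
  endloop
 endfacet
 facet normal 0.069 0.351 0.934
  outer loop
   vertex 2.5 3.8 3.3
   vertex 1.0 2.5 3.9
   vertex 3.2 2.6 3.7
  endloop
 endfacet
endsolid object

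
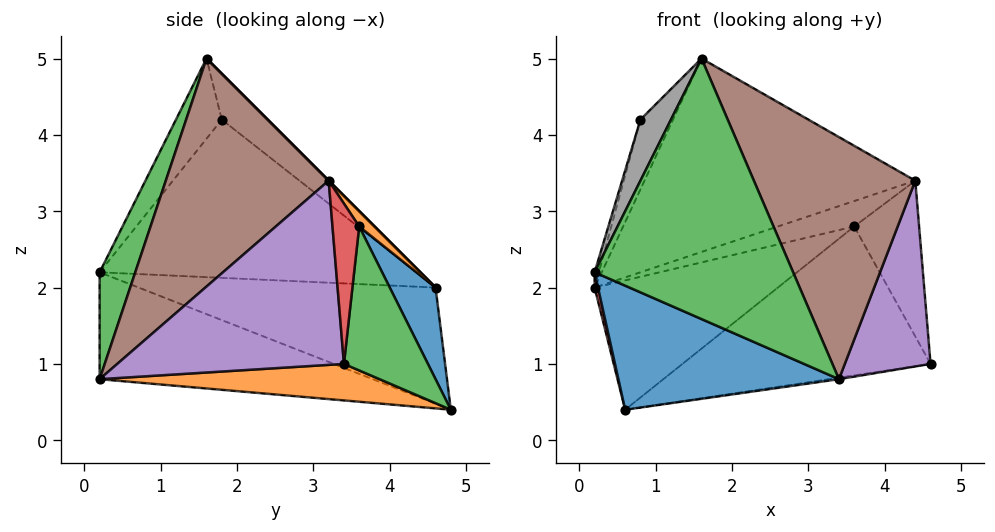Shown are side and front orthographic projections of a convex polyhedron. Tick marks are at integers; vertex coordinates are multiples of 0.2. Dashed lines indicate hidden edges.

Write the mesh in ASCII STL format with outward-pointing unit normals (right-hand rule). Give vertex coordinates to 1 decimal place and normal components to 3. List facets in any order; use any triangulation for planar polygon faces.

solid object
 facet normal -0.381 -0.308 -0.872
  outer loop
   vertex 3.4 0.2 0.8
   vertex 0.2 0.2 2.2
   vertex 0.6 4.8 0.4
  endloop
 endfacet
 facet normal 0.150 0.005 -0.989
  outer loop
   vertex 3.4 0.2 0.8
   vertex 0.6 4.8 0.4
   vertex 4.6 3.4 1.0
  endloop
 endfacet
 facet normal 0.164 -0.913 0.374
  outer loop
   vertex 3.4 0.2 0.8
   vertex 1.6 1.6 5.0
   vertex 0.2 0.2 2.2
  endloop
 endfacet
 facet normal -0.970 -0.011 -0.244
  outer loop
   vertex 0.2 4.6 2.0
   vertex 0.6 4.8 0.4
   vertex 0.2 0.2 2.2
  endloop
 endfacet
 facet normal 0.934 -0.353 0.048
  outer loop
   vertex 4.4 3.2 3.4
   vertex 3.4 0.2 0.8
   vertex 4.6 3.4 1.0
  endloop
 endfacet
 facet normal 0.625 -0.620 0.474
  outer loop
   vertex 4.4 3.2 3.4
   vertex 1.6 1.6 5.0
   vertex 3.4 0.2 0.8
  endloop
 endfacet
 facet normal 0.000 0.707 0.707
  outer loop
   vertex 4.4 3.2 3.4
   vertex 0.2 4.6 2.0
   vertex 1.6 1.6 5.0
  endloop
 endfacet
 facet normal -0.684 -0.456 0.570
  outer loop
   vertex 0.8 1.8 4.2
   vertex 0.2 0.2 2.2
   vertex 1.6 1.6 5.0
  endloop
 endfacet
 facet normal -0.960 0.013 0.278
  outer loop
   vertex 0.8 1.8 4.2
   vertex 0.2 4.6 2.0
   vertex 0.2 0.2 2.2
  endloop
 endfacet
 facet normal -0.588 0.418 0.692
  outer loop
   vertex 0.8 1.8 4.2
   vertex 1.6 1.6 5.0
   vertex 0.2 4.6 2.0
  endloop
 endfacet
 facet normal 0.239 0.954 0.179
  outer loop
   vertex 3.6 3.6 2.8
   vertex 0.6 4.8 0.4
   vertex 0.2 4.6 2.0
  endloop
 endfacet
 facet normal 0.183 0.913 0.365
  outer loop
   vertex 3.6 3.6 2.8
   vertex 0.2 4.6 2.0
   vertex 4.4 3.2 3.4
  endloop
 endfacet
 facet normal 0.320 0.945 0.073
  outer loop
   vertex 3.6 3.6 2.8
   vertex 4.6 3.4 1.0
   vertex 0.6 4.8 0.4
  endloop
 endfacet
 facet normal 0.379 0.919 0.108
  outer loop
   vertex 3.6 3.6 2.8
   vertex 4.4 3.2 3.4
   vertex 4.6 3.4 1.0
  endloop
 endfacet
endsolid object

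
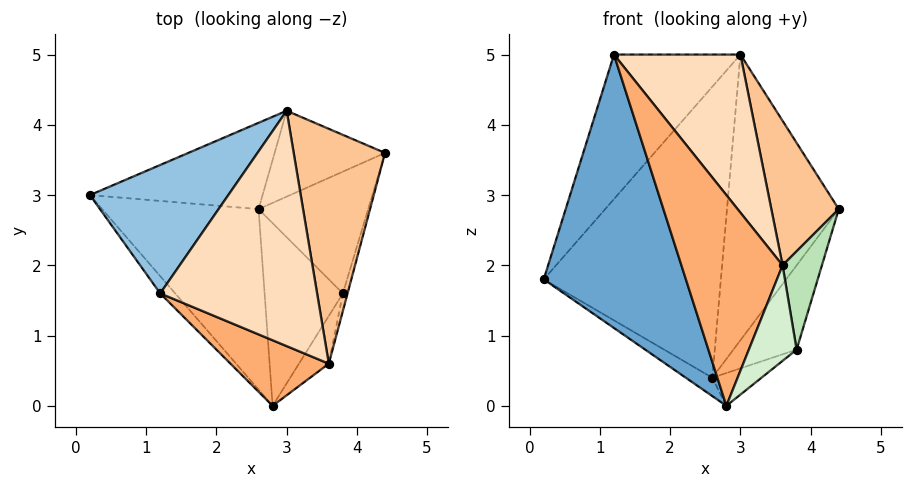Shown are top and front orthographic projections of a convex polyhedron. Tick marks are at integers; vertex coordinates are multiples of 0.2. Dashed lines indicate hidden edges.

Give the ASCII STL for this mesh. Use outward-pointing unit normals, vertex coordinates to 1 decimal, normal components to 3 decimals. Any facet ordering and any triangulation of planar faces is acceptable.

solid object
 facet normal -0.767 -0.640 -0.040
  outer loop
   vertex 1.2 1.6 5.0
   vertex 0.2 3.0 1.8
   vertex 2.8 0.0 0.0
  endloop
 endfacet
 facet normal -0.734 0.508 0.451
  outer loop
   vertex 3.0 4.2 5.0
   vertex 0.2 3.0 1.8
   vertex 1.2 1.6 5.0
  endloop
 endfacet
 facet normal -0.496 0.088 -0.864
  outer loop
   vertex 2.6 2.8 0.4
   vertex 2.8 0.0 0.0
   vertex 0.2 3.0 1.8
  endloop
 endfacet
 facet normal -0.086 0.955 -0.283
  outer loop
   vertex 2.6 2.8 0.4
   vertex 0.2 3.0 1.8
   vertex 3.0 4.2 5.0
  endloop
 endfacet
 facet normal -0.042 0.957 -0.288
  outer loop
   vertex 2.6 2.8 0.4
   vertex 3.0 4.2 5.0
   vertex 4.4 3.6 2.8
  endloop
 endfacet
 facet normal -0.027 -0.955 0.297
  outer loop
   vertex 3.6 0.6 2.0
   vertex 1.2 1.6 5.0
   vertex 2.8 0.0 0.0
  endloop
 endfacet
 facet normal 0.744 -0.350 0.569
  outer loop
   vertex 3.6 0.6 2.0
   vertex 4.4 3.6 2.8
   vertex 3.0 4.2 5.0
  endloop
 endfacet
 facet normal 0.627 -0.434 0.647
  outer loop
   vertex 3.6 0.6 2.0
   vertex 3.0 4.2 5.0
   vertex 1.2 1.6 5.0
  endloop
 endfacet
 facet normal 0.645 0.435 -0.629
  outer loop
   vertex 3.8 1.6 0.8
   vertex 2.6 2.8 0.4
   vertex 4.4 3.6 2.8
  endloop
 endfacet
 facet normal 0.451 0.158 -0.879
  outer loop
   vertex 3.8 1.6 0.8
   vertex 2.8 0.0 0.0
   vertex 2.6 2.8 0.4
  endloop
 endfacet
 facet normal 0.968 -0.246 -0.044
  outer loop
   vertex 3.8 1.6 0.8
   vertex 4.4 3.6 2.8
   vertex 3.6 0.6 2.0
  endloop
 endfacet
 facet normal 0.873 -0.436 -0.218
  outer loop
   vertex 3.8 1.6 0.8
   vertex 3.6 0.6 2.0
   vertex 2.8 0.0 0.0
  endloop
 endfacet
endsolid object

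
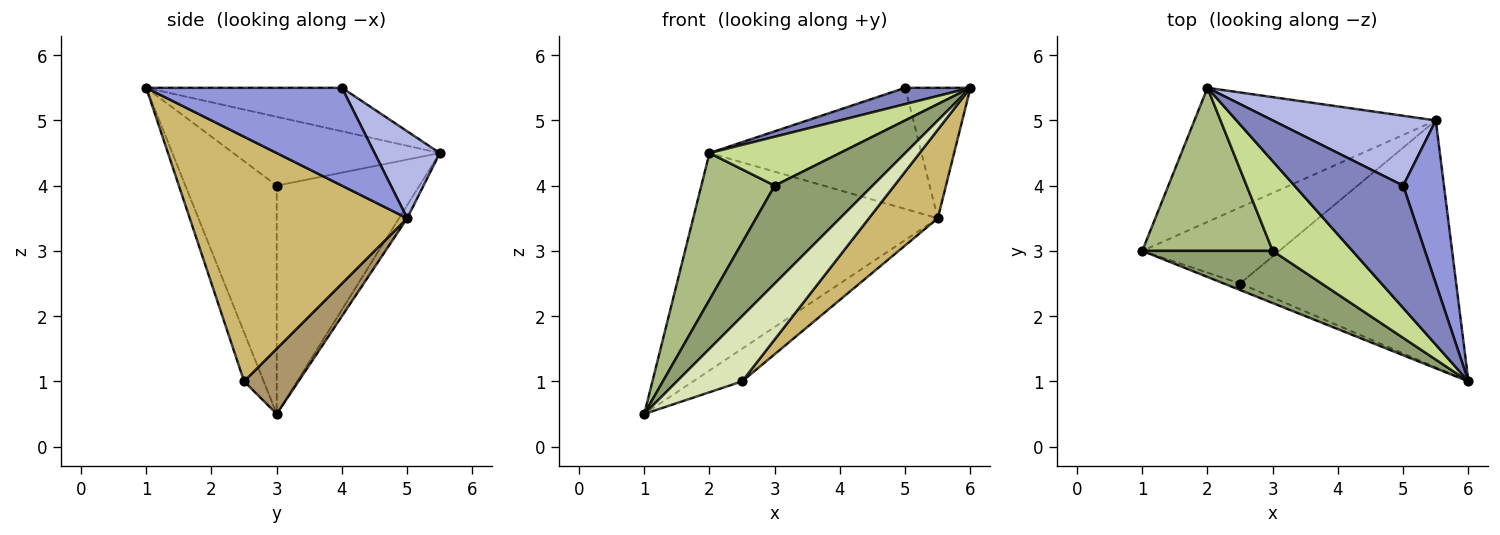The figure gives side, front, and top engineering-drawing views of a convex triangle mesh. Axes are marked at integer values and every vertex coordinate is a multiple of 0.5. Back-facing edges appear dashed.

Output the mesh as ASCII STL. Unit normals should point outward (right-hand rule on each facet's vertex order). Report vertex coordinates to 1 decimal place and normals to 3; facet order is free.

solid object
 facet normal -0.028 0.851 -0.525
  outer loop
   vertex 5.5 5.0 3.5
   vertex 1.0 3.0 0.5
   vertex 2.0 5.5 4.5
  endloop
 endfacet
 facet normal -0.369 -0.123 0.921
  outer loop
   vertex 5.0 4.0 5.5
   vertex 2.0 5.5 4.5
   vertex 6.0 1.0 5.5
  endloop
 endfacet
 facet normal 0.882 0.294 0.368
  outer loop
   vertex 5.0 4.0 5.5
   vertex 6.0 1.0 5.5
   vertex 5.5 5.0 3.5
  endloop
 endfacet
 facet normal 0.258 0.837 0.483
  outer loop
   vertex 5.0 4.0 5.5
   vertex 5.5 5.0 3.5
   vertex 2.0 5.5 4.5
  endloop
 endfacet
 facet normal -0.636 -0.681 0.363
  outer loop
   vertex 3.0 3.0 4.0
   vertex 1.0 3.0 0.5
   vertex 6.0 1.0 5.5
  endloop
 endfacet
 facet normal -0.793 -0.408 0.453
  outer loop
   vertex 3.0 3.0 4.0
   vertex 2.0 5.5 4.5
   vertex 1.0 3.0 0.5
  endloop
 endfacet
 facet normal -0.604 -0.382 0.700
  outer loop
   vertex 3.0 3.0 4.0
   vertex 6.0 1.0 5.5
   vertex 2.0 5.5 4.5
  endloop
 endfacet
 facet normal -0.286 -0.953 -0.095
  outer loop
   vertex 2.5 2.5 1.0
   vertex 6.0 1.0 5.5
   vertex 1.0 3.0 0.5
  endloop
 endfacet
 facet normal 0.401 0.361 -0.842
  outer loop
   vertex 2.5 2.5 1.0
   vertex 1.0 3.0 0.5
   vertex 5.5 5.0 3.5
  endloop
 endfacet
 facet normal 0.729 -0.231 -0.644
  outer loop
   vertex 2.5 2.5 1.0
   vertex 5.5 5.0 3.5
   vertex 6.0 1.0 5.5
  endloop
 endfacet
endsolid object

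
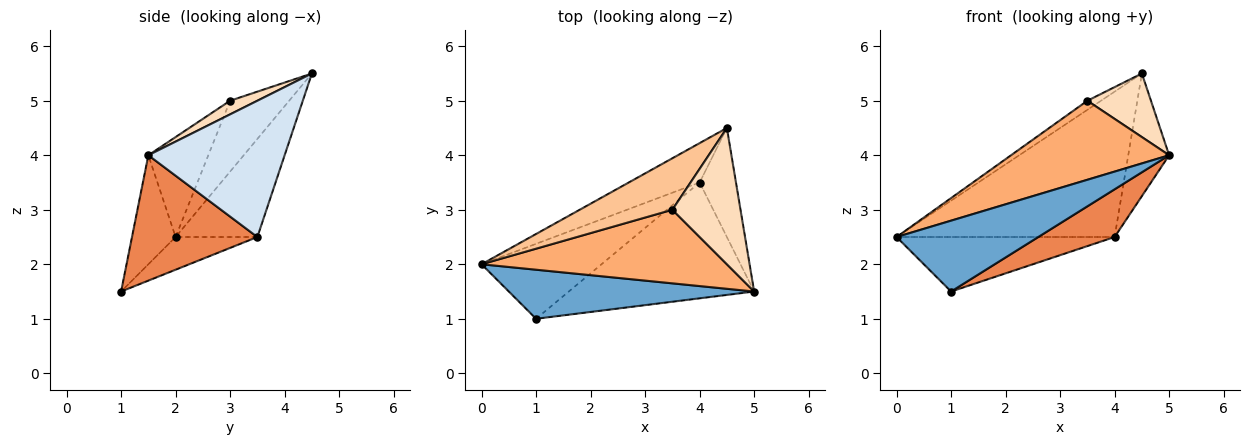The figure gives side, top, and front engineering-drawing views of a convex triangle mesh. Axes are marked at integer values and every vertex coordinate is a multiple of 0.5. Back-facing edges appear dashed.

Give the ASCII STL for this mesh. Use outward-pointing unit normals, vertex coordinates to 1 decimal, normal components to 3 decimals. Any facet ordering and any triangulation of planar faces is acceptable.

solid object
 facet normal -0.245 -0.797 0.552
  outer loop
   vertex 1.0 1.0 1.5
   vertex 5.0 1.5 4.0
   vertex 0.0 2.0 2.5
  endloop
 endfacet
 facet normal -0.340 0.908 -0.246
  outer loop
   vertex 4.0 3.5 2.5
   vertex 0.0 2.0 2.5
   vertex 4.5 4.5 5.5
  endloop
 endfacet
 facet normal -0.215 0.574 -0.790
  outer loop
   vertex 4.0 3.5 2.5
   vertex 1.0 1.0 1.5
   vertex 0.0 2.0 2.5
  endloop
 endfacet
 facet normal 0.928 0.278 -0.247
  outer loop
   vertex 4.0 3.5 2.5
   vertex 4.5 4.5 5.5
   vertex 5.0 1.5 4.0
  endloop
 endfacet
 facet normal 0.530 -0.323 -0.784
  outer loop
   vertex 4.0 3.5 2.5
   vertex 5.0 1.5 4.0
   vertex 1.0 1.0 1.5
  endloop
 endfacet
 facet normal -0.267 -0.705 0.657
  outer loop
   vertex 3.5 3.0 5.0
   vertex 0.0 2.0 2.5
   vertex 5.0 1.5 4.0
  endloop
 endfacet
 facet normal -0.602 0.139 0.787
  outer loop
   vertex 3.5 3.0 5.0
   vertex 4.5 4.5 5.5
   vertex 0.0 2.0 2.5
  endloop
 endfacet
 facet normal 0.178 -0.416 0.892
  outer loop
   vertex 3.5 3.0 5.0
   vertex 5.0 1.5 4.0
   vertex 4.5 4.5 5.5
  endloop
 endfacet
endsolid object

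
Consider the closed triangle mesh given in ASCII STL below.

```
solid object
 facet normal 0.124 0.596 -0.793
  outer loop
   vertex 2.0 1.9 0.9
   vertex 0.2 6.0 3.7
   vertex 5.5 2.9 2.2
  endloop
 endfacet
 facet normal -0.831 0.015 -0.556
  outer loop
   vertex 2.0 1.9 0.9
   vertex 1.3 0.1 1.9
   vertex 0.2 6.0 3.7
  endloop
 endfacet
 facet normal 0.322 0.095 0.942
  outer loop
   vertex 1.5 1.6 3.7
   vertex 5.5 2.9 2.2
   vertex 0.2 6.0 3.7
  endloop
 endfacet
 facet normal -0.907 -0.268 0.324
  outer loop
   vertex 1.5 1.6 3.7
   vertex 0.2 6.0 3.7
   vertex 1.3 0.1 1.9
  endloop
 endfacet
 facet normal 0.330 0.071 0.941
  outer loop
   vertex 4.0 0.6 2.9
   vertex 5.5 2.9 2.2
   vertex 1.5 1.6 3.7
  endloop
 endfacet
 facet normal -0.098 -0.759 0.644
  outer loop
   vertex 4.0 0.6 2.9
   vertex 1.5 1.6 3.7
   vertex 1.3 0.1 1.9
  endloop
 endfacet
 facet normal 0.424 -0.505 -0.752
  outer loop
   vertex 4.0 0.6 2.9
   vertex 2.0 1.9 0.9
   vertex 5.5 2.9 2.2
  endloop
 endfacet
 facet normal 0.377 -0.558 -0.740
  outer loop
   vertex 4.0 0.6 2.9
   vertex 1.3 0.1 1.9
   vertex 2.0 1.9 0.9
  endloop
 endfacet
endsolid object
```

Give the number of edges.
12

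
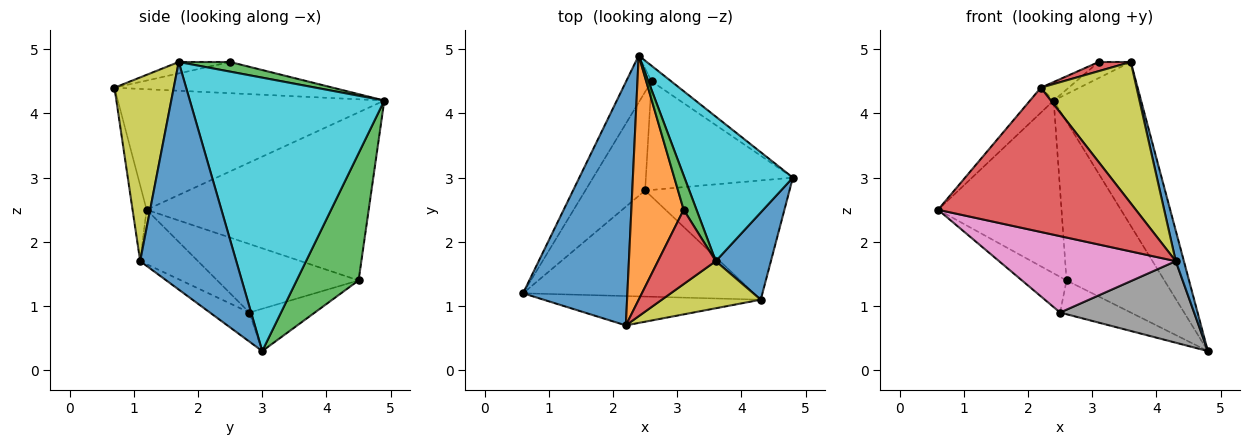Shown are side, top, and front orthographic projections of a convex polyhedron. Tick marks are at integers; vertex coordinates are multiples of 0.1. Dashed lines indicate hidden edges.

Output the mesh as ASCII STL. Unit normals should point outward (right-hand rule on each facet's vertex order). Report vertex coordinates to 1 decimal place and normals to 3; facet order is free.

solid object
 facet normal -0.754 0.067 0.653
  outer loop
   vertex 2.2 0.7 4.4
   vertex 2.4 4.9 4.2
   vertex 0.6 1.2 2.5
  endloop
 endfacet
 facet normal -0.867 0.482 -0.131
  outer loop
   vertex 2.6 4.5 1.4
   vertex 0.6 1.2 2.5
   vertex 2.4 4.9 4.2
  endloop
 endfacet
 facet normal 0.533 0.842 -0.082
  outer loop
   vertex 2.6 4.5 1.4
   vertex 2.4 4.9 4.2
   vertex 4.8 3.0 0.3
  endloop
 endfacet
 facet normal -0.069 -0.978 -0.199
  outer loop
   vertex 4.3 1.1 1.7
   vertex 2.2 0.7 4.4
   vertex 0.6 1.2 2.5
  endloop
 endfacet
 facet normal -0.733 0.231 -0.639
  outer loop
   vertex 2.5 2.8 0.9
   vertex 0.6 1.2 2.5
   vertex 2.6 4.5 1.4
  endloop
 endfacet
 facet normal -0.265 0.286 -0.921
  outer loop
   vertex 2.5 2.8 0.9
   vertex 2.6 4.5 1.4
   vertex 4.8 3.0 0.3
  endloop
 endfacet
 facet normal -0.188 -0.574 -0.797
  outer loop
   vertex 2.5 2.8 0.9
   vertex 4.3 1.1 1.7
   vertex 0.6 1.2 2.5
  endloop
 endfacet
 facet normal -0.164 -0.557 -0.814
  outer loop
   vertex 2.5 2.8 0.9
   vertex 4.8 3.0 0.3
   vertex 4.3 1.1 1.7
  endloop
 endfacet
 facet normal 0.506 -0.818 0.273
  outer loop
   vertex 3.6 1.7 4.8
   vertex 2.2 0.7 4.4
   vertex 4.3 1.1 1.7
  endloop
 endfacet
 facet normal 0.858 0.385 0.340
  outer loop
   vertex 3.6 1.7 4.8
   vertex 4.8 3.0 0.3
   vertex 2.4 4.9 4.2
  endloop
 endfacet
 facet normal 0.969 -0.082 0.235
  outer loop
   vertex 3.6 1.7 4.8
   vertex 4.3 1.1 1.7
   vertex 4.8 3.0 0.3
  endloop
 endfacet
 facet normal -0.511 0.065 0.857
  outer loop
   vertex 3.1 2.5 4.8
   vertex 2.4 4.9 4.2
   vertex 2.2 0.7 4.4
  endloop
 endfacet
 facet normal 0.562 0.351 0.749
  outer loop
   vertex 3.1 2.5 4.8
   vertex 3.6 1.7 4.8
   vertex 2.4 4.9 4.2
  endloop
 endfacet
 facet normal -0.192 -0.120 0.974
  outer loop
   vertex 3.1 2.5 4.8
   vertex 2.2 0.7 4.4
   vertex 3.6 1.7 4.8
  endloop
 endfacet
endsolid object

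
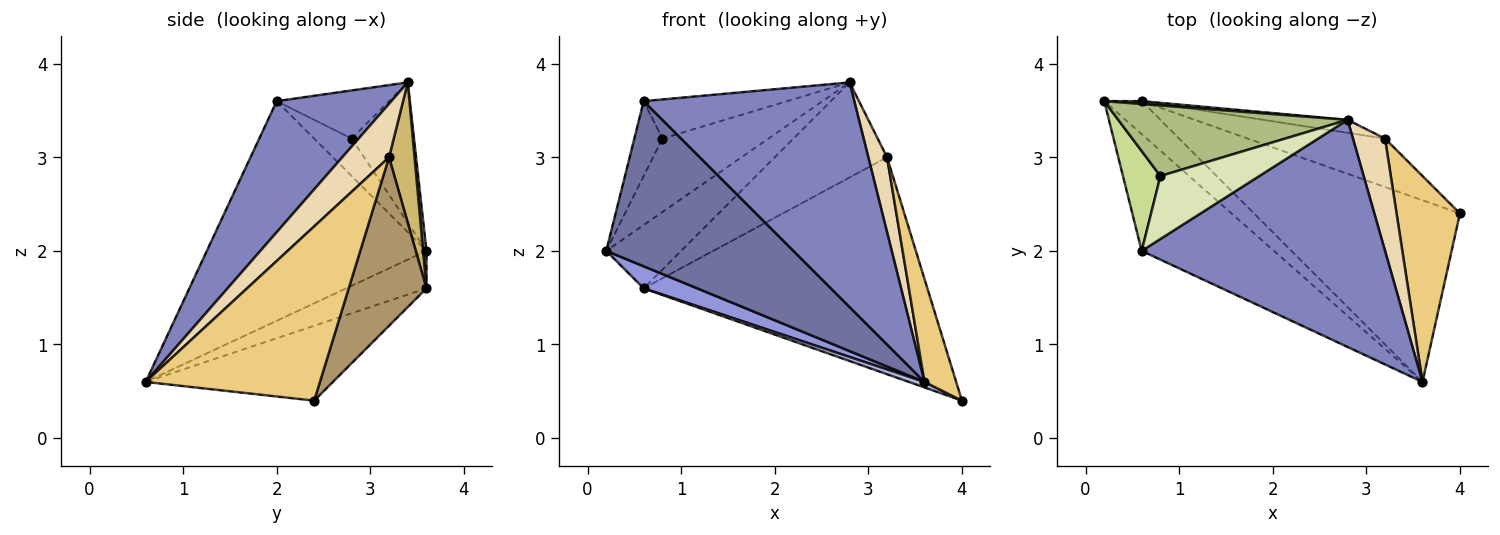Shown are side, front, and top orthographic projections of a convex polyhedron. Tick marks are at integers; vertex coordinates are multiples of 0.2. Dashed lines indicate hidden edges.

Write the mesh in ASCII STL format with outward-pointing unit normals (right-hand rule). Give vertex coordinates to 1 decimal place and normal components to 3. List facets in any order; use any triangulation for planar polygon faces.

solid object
 facet normal -0.692 -0.590 -0.417
  outer loop
   vertex 0.6 2.0 3.6
   vertex 0.2 3.6 2.0
   vertex 3.6 0.6 0.6
  endloop
 endfacet
 facet normal 0.358 -0.657 0.664
  outer loop
   vertex 0.6 2.0 3.6
   vertex 3.6 0.6 0.6
   vertex 2.8 3.4 3.8
  endloop
 endfacet
 facet normal -0.640 -0.426 -0.640
  outer loop
   vertex 0.6 3.6 1.6
   vertex 3.6 0.6 0.6
   vertex 0.2 3.6 2.0
  endloop
 endfacet
 facet normal -0.342 -0.028 -0.939
  outer loop
   vertex 0.6 3.6 1.6
   vertex 4.0 2.4 0.4
   vertex 3.6 0.6 0.6
  endloop
 endfacet
 facet normal 0.045 0.998 0.045
  outer loop
   vertex 0.6 3.6 1.6
   vertex 0.2 3.6 2.0
   vertex 2.8 3.4 3.8
  endloop
 endfacet
 facet normal -0.391 0.664 0.638
  outer loop
   vertex 0.8 2.8 3.2
   vertex 2.8 3.4 3.8
   vertex 0.2 3.6 2.0
  endloop
 endfacet
 facet normal -0.625 0.469 0.625
  outer loop
   vertex 0.8 2.8 3.2
   vertex 0.2 3.6 2.0
   vertex 0.6 2.0 3.6
  endloop
 endfacet
 facet normal -0.382 0.488 0.785
  outer loop
   vertex 0.8 2.8 3.2
   vertex 0.6 2.0 3.6
   vertex 2.8 3.4 3.8
  endloop
 endfacet
 facet normal 0.258 0.943 -0.211
  outer loop
   vertex 3.2 3.2 3.0
   vertex 4.0 2.4 0.4
   vertex 0.6 3.6 1.6
  endloop
 endfacet
 facet normal 0.220 0.967 -0.132
  outer loop
   vertex 3.2 3.2 3.0
   vertex 0.6 3.6 1.6
   vertex 2.8 3.4 3.8
  endloop
 endfacet
 facet normal 0.926 -0.168 0.337
  outer loop
   vertex 3.2 3.2 3.0
   vertex 3.6 0.6 0.6
   vertex 4.0 2.4 0.4
  endloop
 endfacet
 facet normal 0.811 -0.324 0.487
  outer loop
   vertex 3.2 3.2 3.0
   vertex 2.8 3.4 3.8
   vertex 3.6 0.6 0.6
  endloop
 endfacet
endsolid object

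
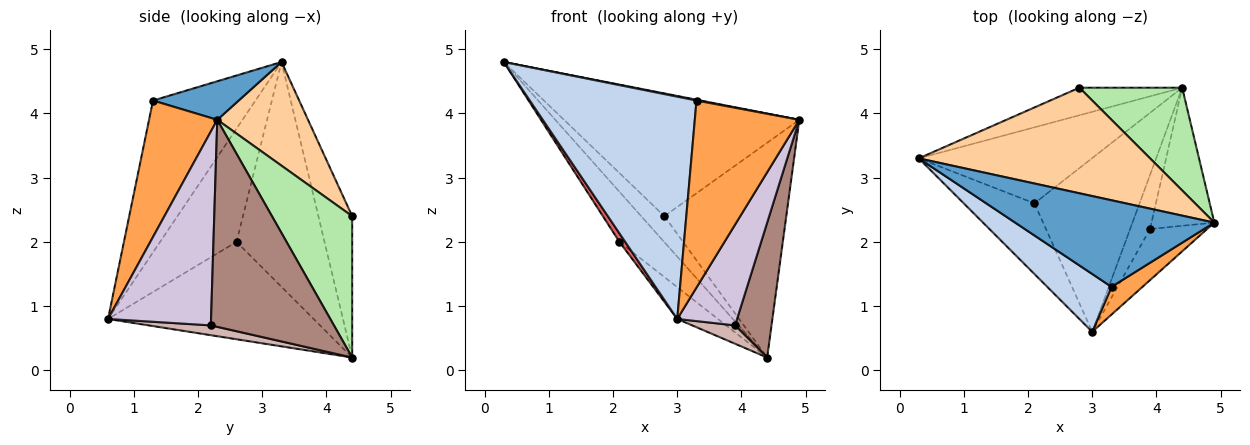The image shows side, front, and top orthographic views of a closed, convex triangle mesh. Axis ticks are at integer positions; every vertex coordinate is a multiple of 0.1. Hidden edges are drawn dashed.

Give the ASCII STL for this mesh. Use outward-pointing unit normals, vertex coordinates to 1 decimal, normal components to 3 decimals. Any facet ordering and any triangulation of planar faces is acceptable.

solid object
 facet normal 0.190 -0.010 0.982
  outer loop
   vertex 3.3 1.3 4.2
   vertex 4.9 2.3 3.9
   vertex 0.3 3.3 4.8
  endloop
 endfacet
 facet normal -0.511 -0.832 0.216
  outer loop
   vertex 3.3 1.3 4.2
   vertex 0.3 3.3 4.8
   vertex 3.0 0.6 0.8
  endloop
 endfacet
 facet normal 0.542 -0.831 0.123
  outer loop
   vertex 3.3 1.3 4.2
   vertex 3.0 0.6 0.8
   vertex 4.9 2.3 3.9
  endloop
 endfacet
 facet normal 0.281 0.728 0.626
  outer loop
   vertex 2.8 4.4 2.4
   vertex 0.3 3.3 4.8
   vertex 4.9 2.3 3.9
  endloop
 endfacet
 facet normal -0.707 0.485 -0.514
  outer loop
   vertex 2.8 4.4 2.4
   vertex 4.4 4.4 0.2
   vertex 0.3 3.3 4.8
  endloop
 endfacet
 facet normal 0.510 0.776 0.371
  outer loop
   vertex 2.8 4.4 2.4
   vertex 4.9 2.3 3.9
   vertex 4.4 4.4 0.2
  endloop
 endfacet
 facet normal -0.847 -0.064 -0.528
  outer loop
   vertex 2.1 2.6 2.0
   vertex 3.0 0.6 0.8
   vertex 0.3 3.3 4.8
  endloop
 endfacet
 facet normal -0.735 0.373 -0.566
  outer loop
   vertex 2.1 2.6 2.0
   vertex 0.3 3.3 4.8
   vertex 4.4 4.4 0.2
  endloop
 endfacet
 facet normal -0.673 0.133 -0.727
  outer loop
   vertex 2.1 2.6 2.0
   vertex 4.4 4.4 0.2
   vertex 3.0 0.6 0.8
  endloop
 endfacet
 facet normal 0.838 -0.487 -0.247
  outer loop
   vertex 3.9 2.2 0.7
   vertex 4.9 2.3 3.9
   vertex 3.0 0.6 0.8
  endloop
 endfacet
 facet normal 0.921 -0.273 -0.279
  outer loop
   vertex 3.9 2.2 0.7
   vertex 4.4 4.4 0.2
   vertex 4.9 2.3 3.9
  endloop
 endfacet
 facet normal 0.422 -0.291 -0.859
  outer loop
   vertex 3.9 2.2 0.7
   vertex 3.0 0.6 0.8
   vertex 4.4 4.4 0.2
  endloop
 endfacet
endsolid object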